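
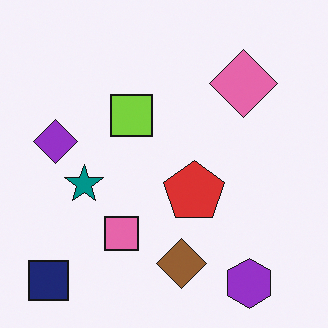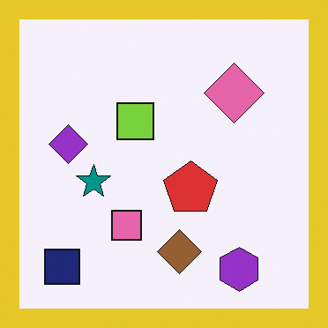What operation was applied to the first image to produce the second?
The second image is the first framed with a yellow border.

A solid yellow frame runs around the edge of the second image, with the content slightly shrunk inside it.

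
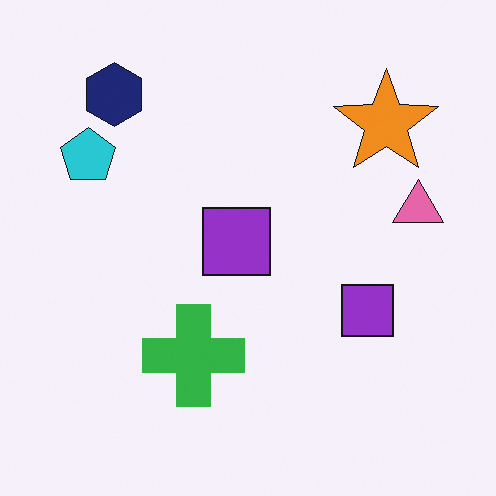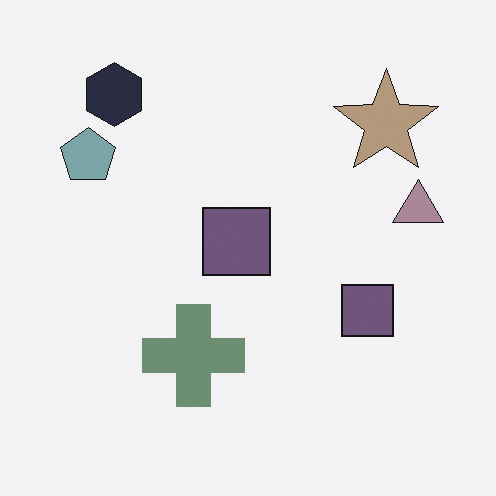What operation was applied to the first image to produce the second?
The second image is the first made much more muted (saturation change).

All colors are more muted and greyish — a global saturation change.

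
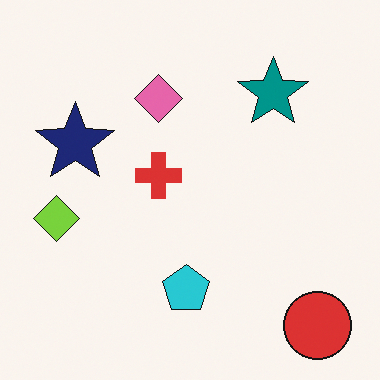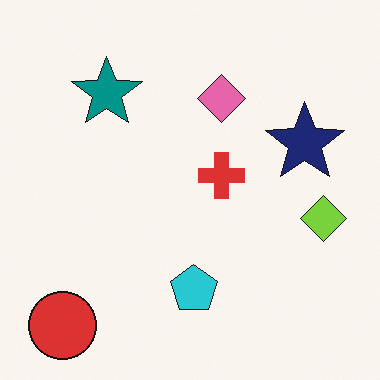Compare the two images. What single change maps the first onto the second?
The second image is the first flipped horizontally (left ↔ right).

The lime diamond is in the left of the first image and the right of the second — shapes on opposite sides of the vertical midline have swapped in a mirror flip.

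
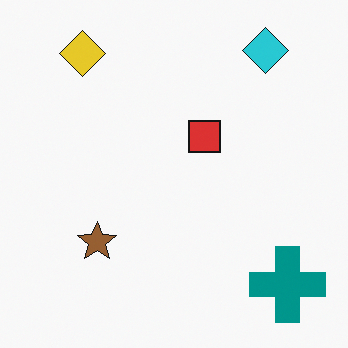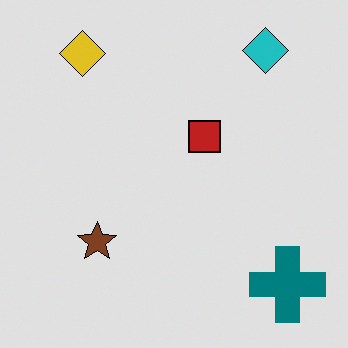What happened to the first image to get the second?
The second image is the first moderately posterized.

Each flat color has snapped to a coarser quantized level — most visibly, the near-white background has dropped to a flat grey.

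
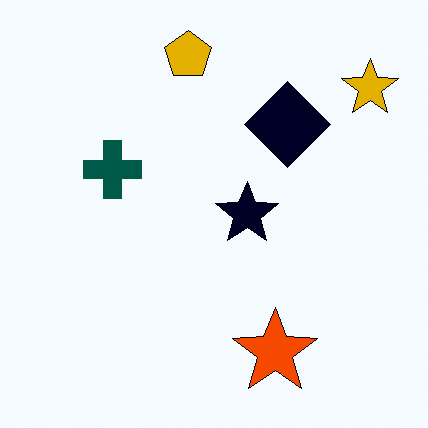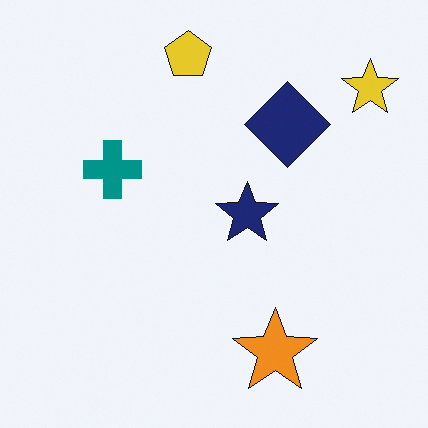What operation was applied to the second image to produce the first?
Given much higher contrast.

Tones are pushed away from mid-grey across the whole image — a global contrast change.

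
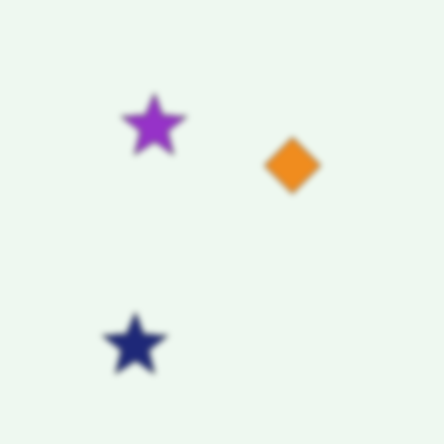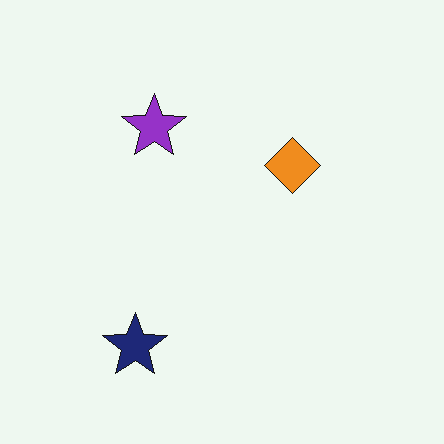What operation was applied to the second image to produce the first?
The transformation is: moderately blurred.

Shape edges and outlines are uniformly softened across the whole image.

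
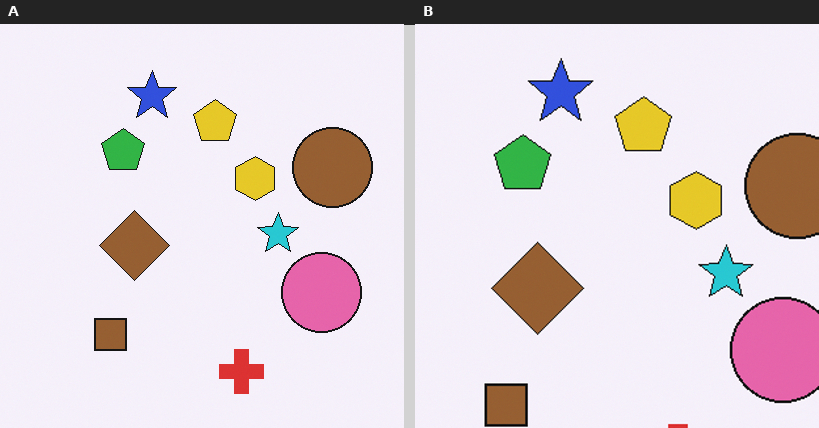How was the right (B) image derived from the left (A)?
The image was cropped slightly and scaled back up.

The visible shapes are larger and the field of view is narrower; shapes near the original edges may be partly or wholly outside the frame — a crop-and-rescale.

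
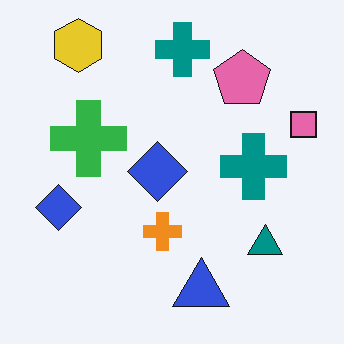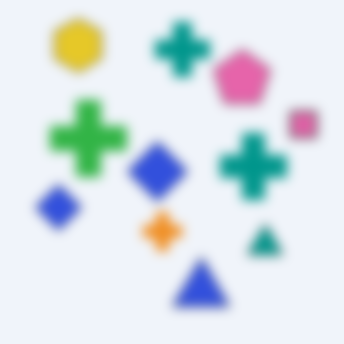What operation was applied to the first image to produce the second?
The transformation is: heavily blurred.

Shape edges and outlines are uniformly softened across the whole image.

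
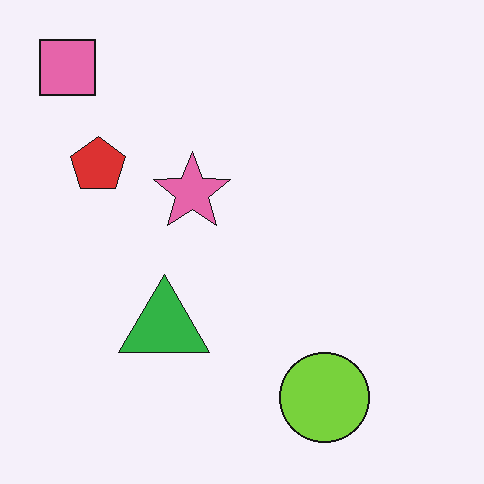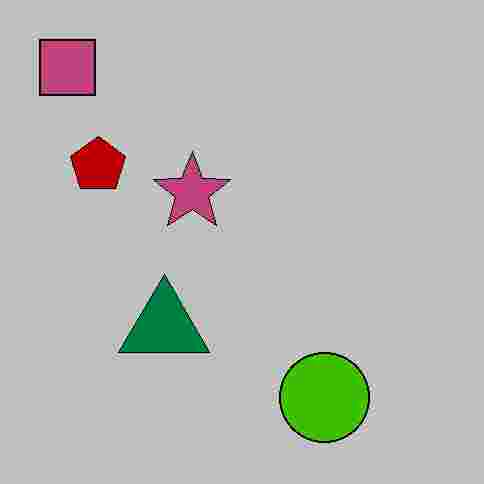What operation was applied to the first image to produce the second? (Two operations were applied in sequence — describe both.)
The second image is the first aggressively posterized, then heavily JPEG-compressed with obvious blocking artifacts.

Each flat color has snapped to a coarser quantized level — most visibly, the near-white background has dropped to a flat grey. Blocky 8×8 compression artifacts appear around shape edges and the flat background shows ringing — characteristic JPEG degradation.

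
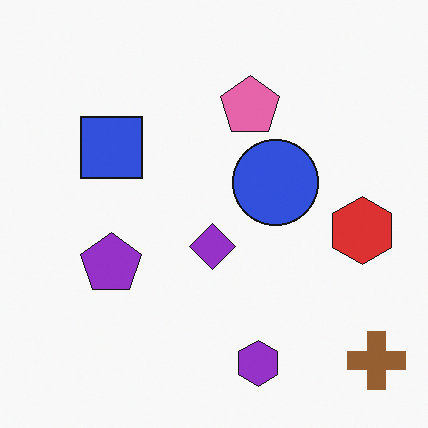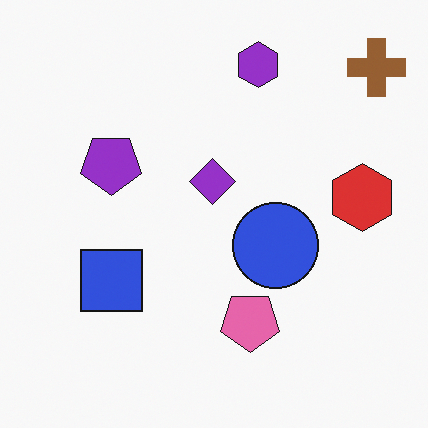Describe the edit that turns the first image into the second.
It was flipped vertically (top ↔ bottom).

The purple hexagon is in the bottom of the first image and the top of the second — shapes on opposite sides of the horizontal midline have swapped in a mirror flip.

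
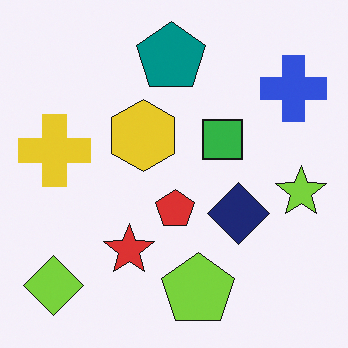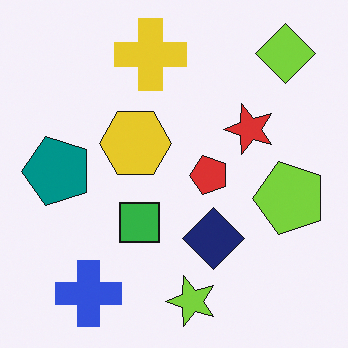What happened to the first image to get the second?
It was transposed (reflected across the top-left ↔ bottom-right diagonal).

Shapes have swapped their row and column positions — what was in the top-right is now in the bottom-left — a diagonal reflection.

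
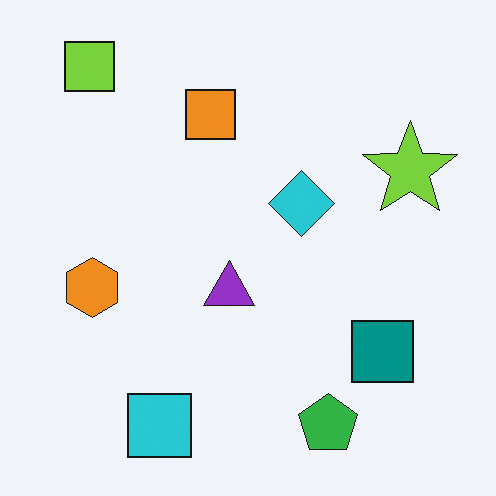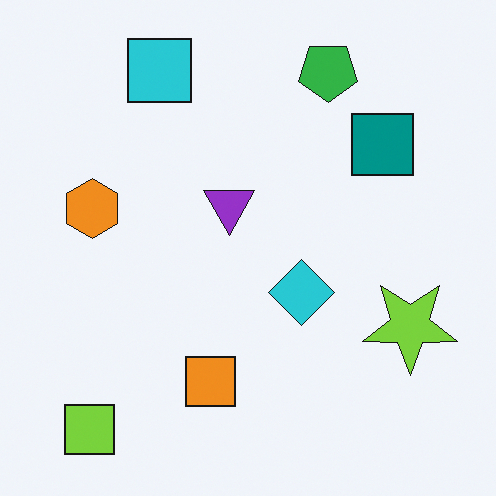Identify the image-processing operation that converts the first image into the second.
It was flipped vertically (top ↔ bottom).

The lime square is in the top-left of the first image and the bottom-left of the second — shapes on opposite sides of the horizontal midline have swapped in a mirror flip.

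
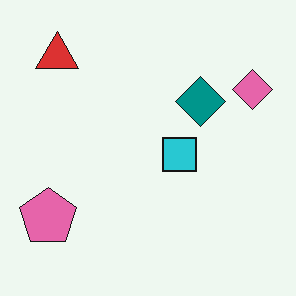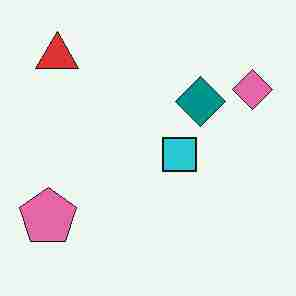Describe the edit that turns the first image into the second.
This is the original image degraded with heavy JPEG compression.

Blocky 8×8 compression artifacts appear around shape edges and the flat background shows ringing — characteristic JPEG degradation.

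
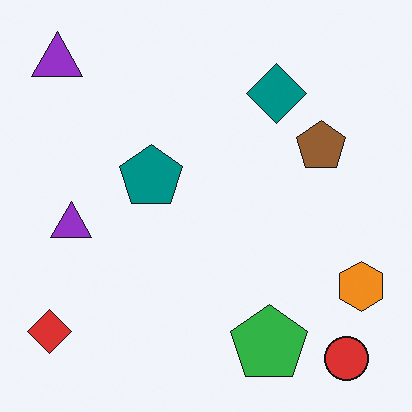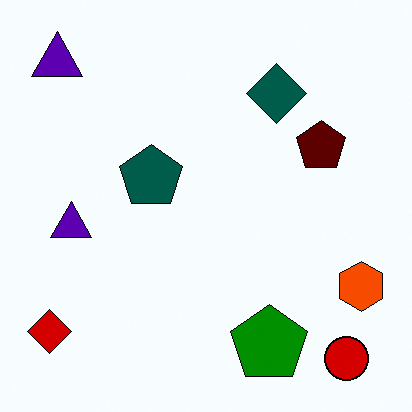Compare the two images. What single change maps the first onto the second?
The image was given much higher contrast.

Tones are pushed away from mid-grey across the whole image — a global contrast change.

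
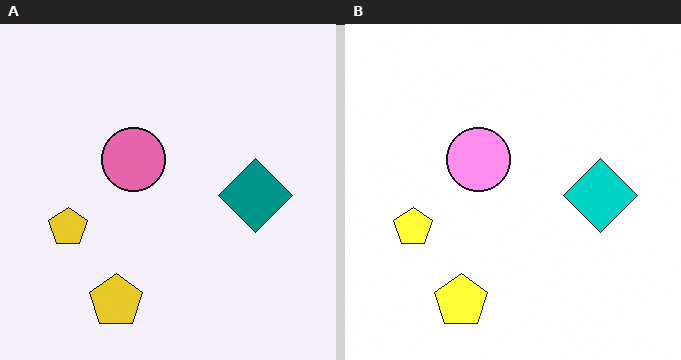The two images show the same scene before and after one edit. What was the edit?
It was brightened a lot.

Every pixel — background and shapes alike — is uniformly brightened.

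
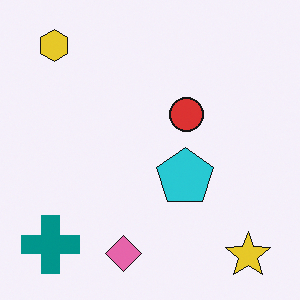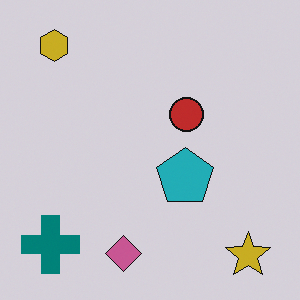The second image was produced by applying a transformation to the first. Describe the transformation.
This is the original image slightly darkened.

Every pixel — background and shapes alike — is uniformly darkened.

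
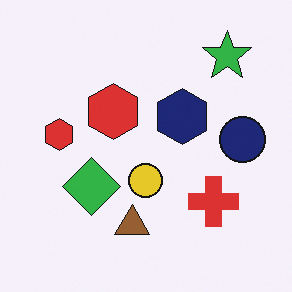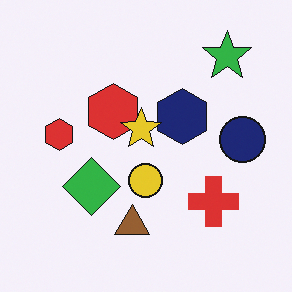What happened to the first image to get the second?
The second image is the first overlaid with an additional yellow star.

A yellow star appears in the second image that is absent from the first.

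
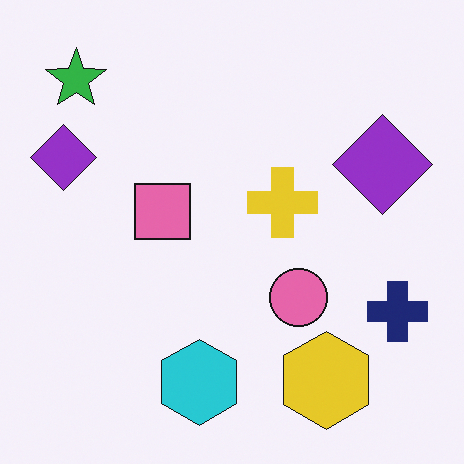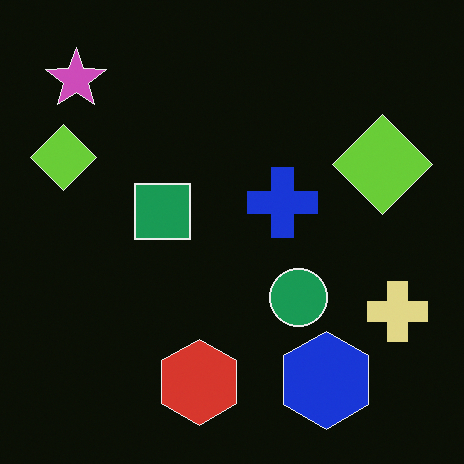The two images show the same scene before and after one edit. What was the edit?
The image was color-inverted (negative).

The light background has become dark and every shape's color is its complement — a photographic negative.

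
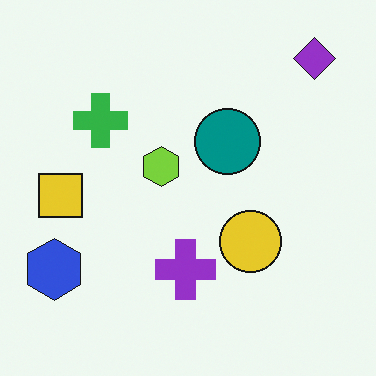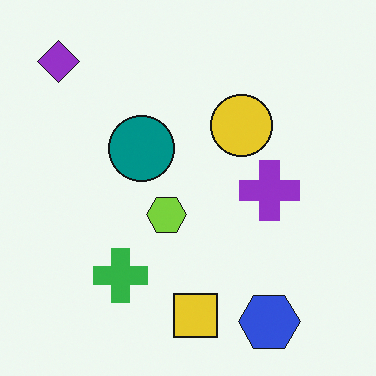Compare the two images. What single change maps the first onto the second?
The transformation is: rotated 90° counter-clockwise.

The purple diamond sits in the top-right of the first image and the top-left of the second — consistent with a whole-image 90° counter-clockwise rotation.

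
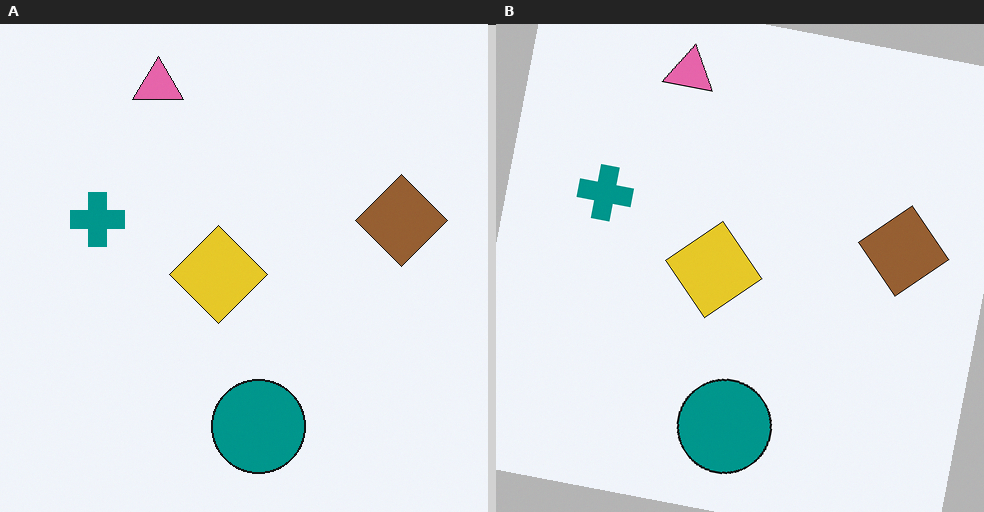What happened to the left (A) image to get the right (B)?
The image was rotated clockwise by a slight angle.

Every shape is tilted by the same angle and the image corners show triangular fill wedges — a whole-image rotation by a non-right angle.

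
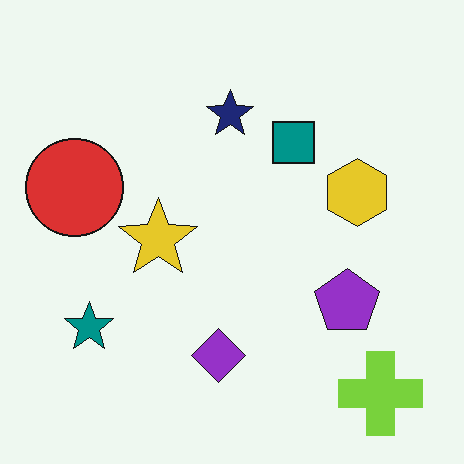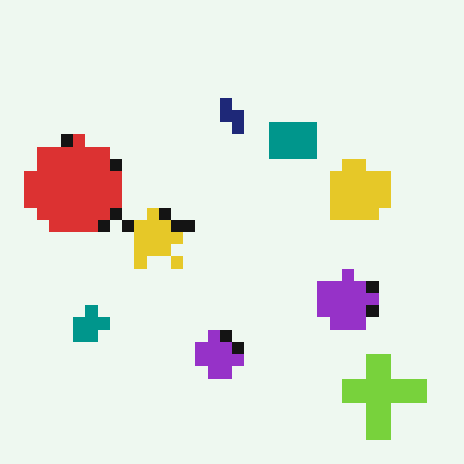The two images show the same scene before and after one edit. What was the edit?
Heavily pixelated into large blocks.

Shapes are reduced to large square blocks; fine edges and outlines are lost — a downscale-then-upscale (mosaic) effect.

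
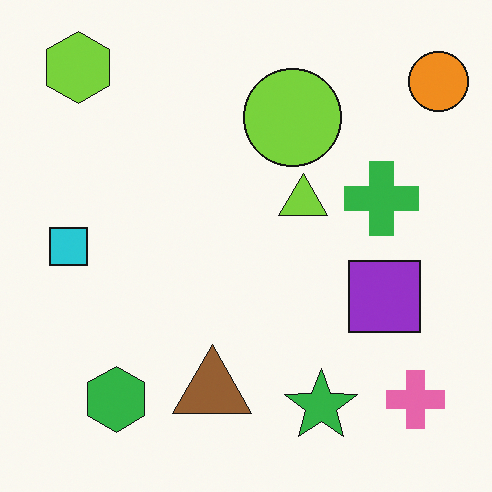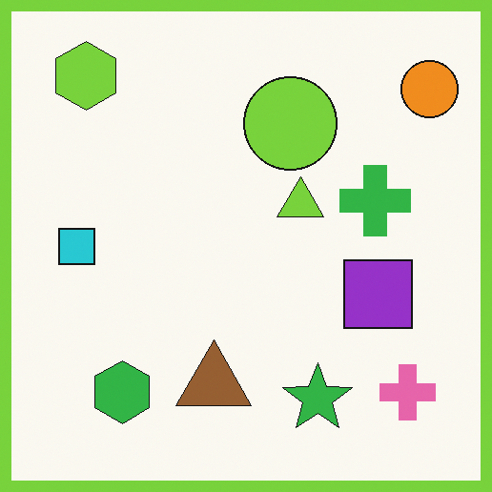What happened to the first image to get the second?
It was framed with a lime border.

A solid lime frame runs around the edge of the second image, with the content slightly shrunk inside it.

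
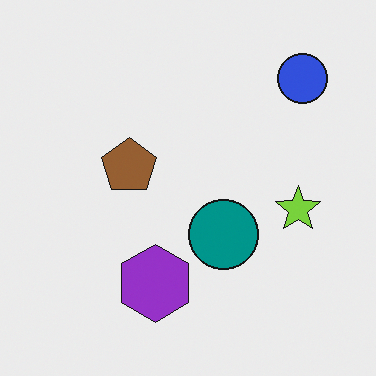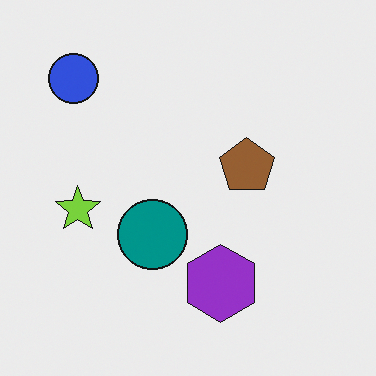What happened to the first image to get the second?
It was flipped horizontally (left ↔ right).

The blue circle is in the top-right of the first image and the top-left of the second — shapes on opposite sides of the vertical midline have swapped in a mirror flip.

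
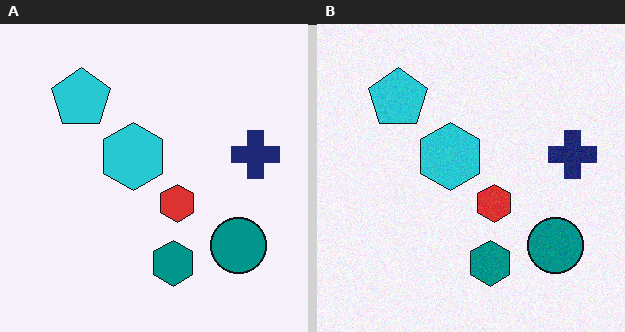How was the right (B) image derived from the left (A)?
Degraded with light additive noise.

Random speckle covers the whole image, including the flat background.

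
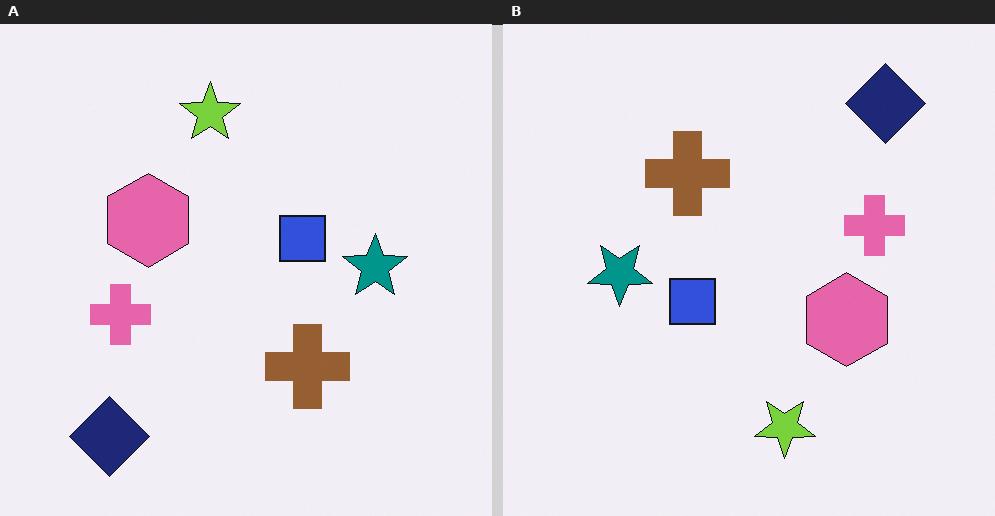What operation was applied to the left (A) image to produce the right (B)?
It was rotated 180°.

The navy diamond sits in the bottom-left of the left (A) image and the top-right of the right (B) — consistent with a whole-image 180° rotation.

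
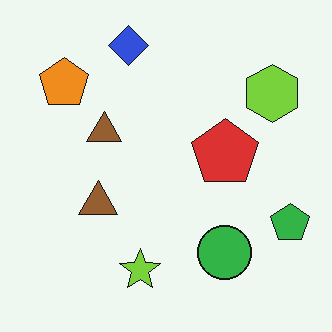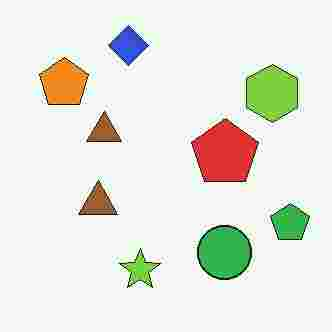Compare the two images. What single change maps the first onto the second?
The second image is the first heavily JPEG-compressed with obvious blocking artifacts.

Blocky 8×8 compression artifacts appear around shape edges and the flat background shows ringing — characteristic JPEG degradation.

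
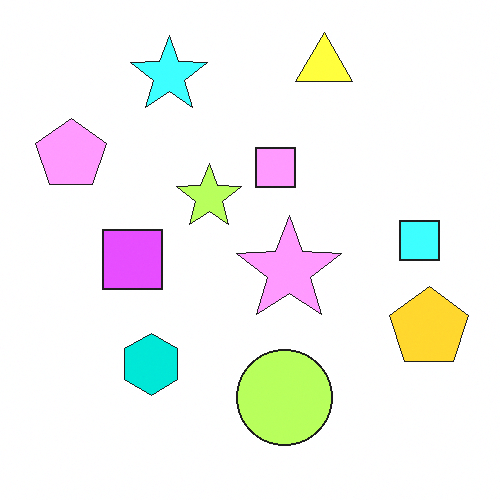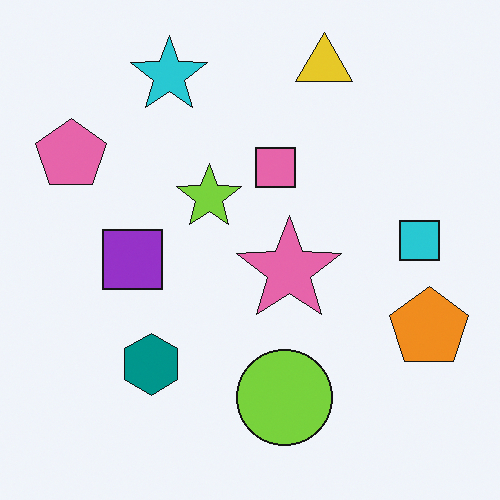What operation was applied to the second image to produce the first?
The transformation is: substantially brightened.

Every pixel — background and shapes alike — is uniformly brightened.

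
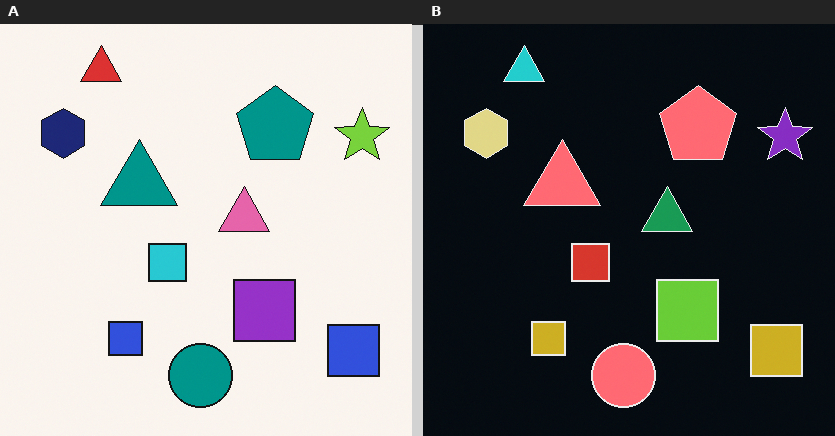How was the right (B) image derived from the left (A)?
This is the original image color-inverted (negative).

The light background has become dark and every shape's color is its complement — a photographic negative.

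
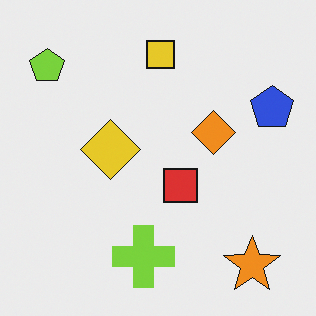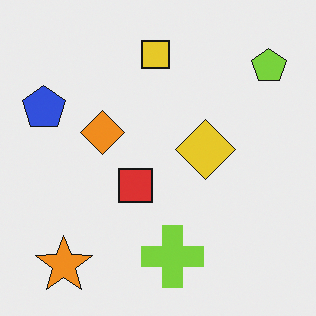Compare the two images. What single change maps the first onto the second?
The image was flipped horizontally (left ↔ right).

The blue pentagon is in the right of the first image and the left of the second — shapes on opposite sides of the vertical midline have swapped in a mirror flip.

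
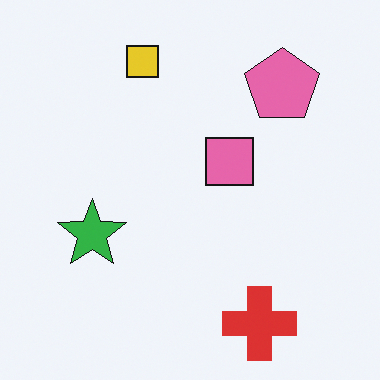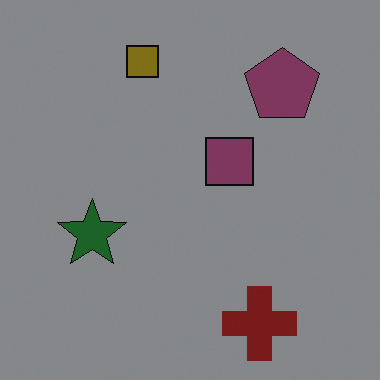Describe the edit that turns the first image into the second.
The second image is the first noticeably darkened.

Every pixel — background and shapes alike — is uniformly darkened.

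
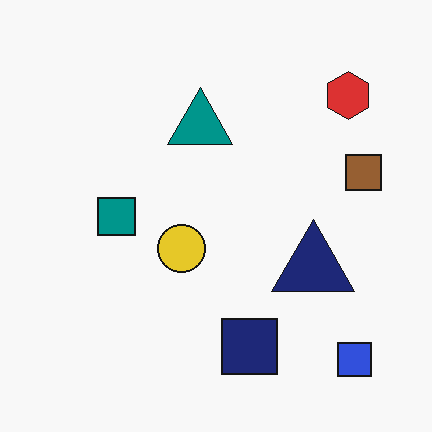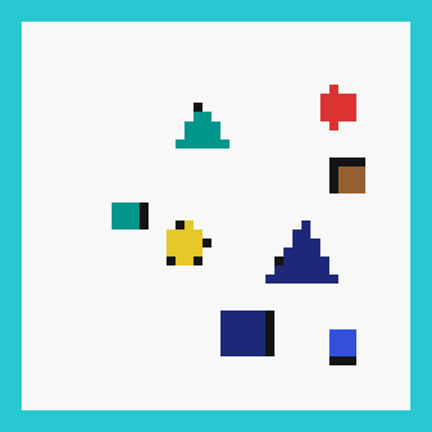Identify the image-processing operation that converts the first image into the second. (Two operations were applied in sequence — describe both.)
This is the original image coarsely pixelated, then framed with a cyan border.

Shapes are reduced to large square blocks; fine edges and outlines are lost — a downscale-then-upscale (mosaic) effect. A solid cyan frame runs around the edge of the second image, with the content slightly shrunk inside it.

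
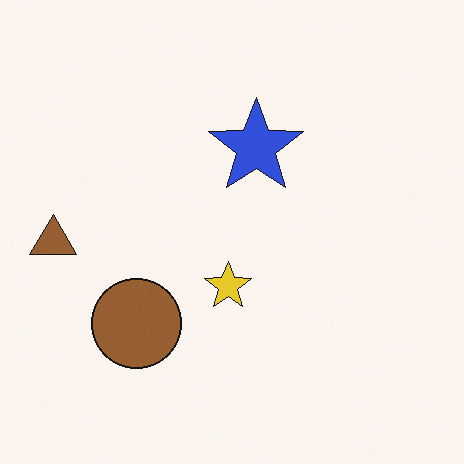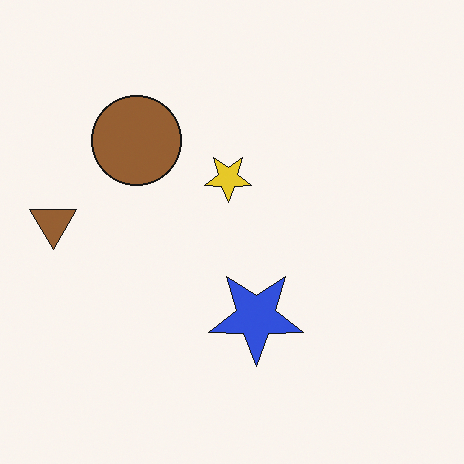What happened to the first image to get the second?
It was flipped vertically (top ↔ bottom).

The brown circle is in the bottom-left of the first image and the top-left of the second — shapes on opposite sides of the horizontal midline have swapped in a mirror flip.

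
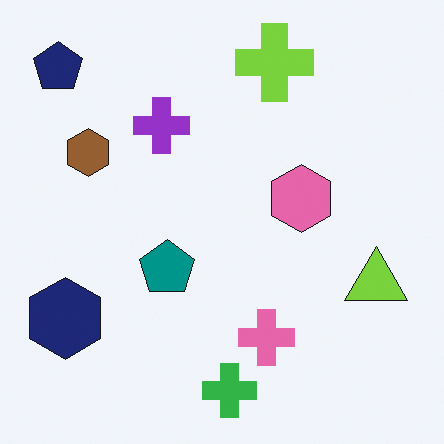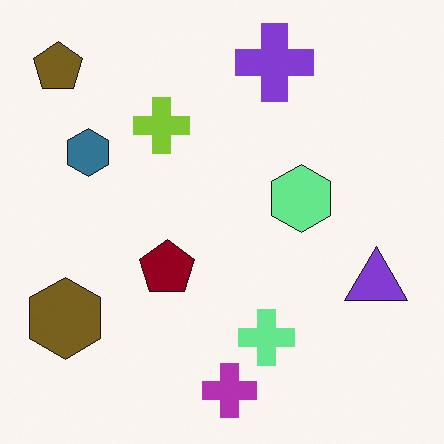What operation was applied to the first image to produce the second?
The image was hue-shifted through roughly half the color wheel.

Every shape's color has rotated by the same amount around the hue wheel — a uniform hue shift.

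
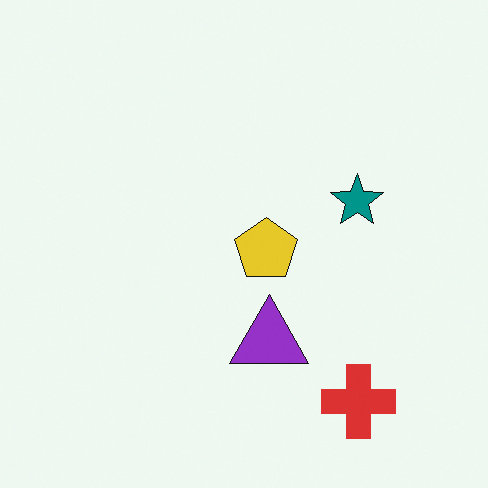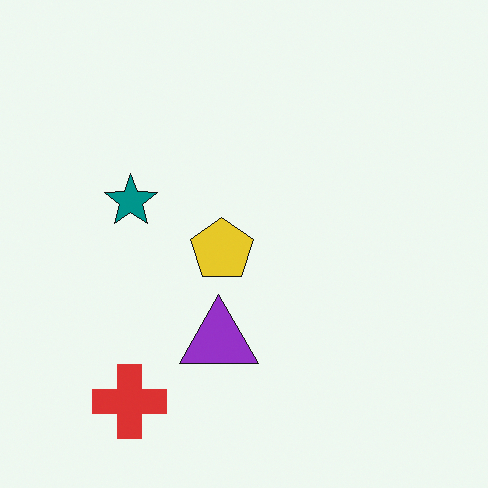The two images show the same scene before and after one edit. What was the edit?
The image was flipped horizontally (left ↔ right).

The red cross is in the bottom-right of the first image and the bottom-left of the second — shapes on opposite sides of the vertical midline have swapped in a mirror flip.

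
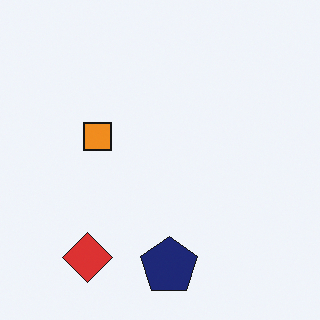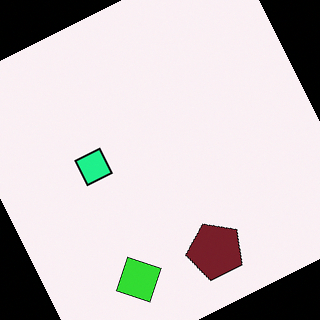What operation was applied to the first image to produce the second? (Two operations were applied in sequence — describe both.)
Hue-shifted noticeably, then rotated counter-clockwise by a clearly visible amount.

Every shape's color has rotated by the same amount around the hue wheel — a uniform hue shift. Every shape is tilted by the same angle and the image corners show triangular fill wedges — a whole-image rotation by a non-right angle.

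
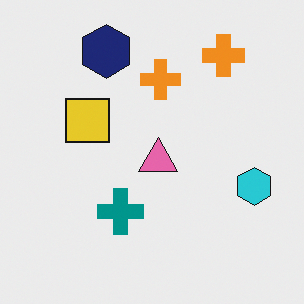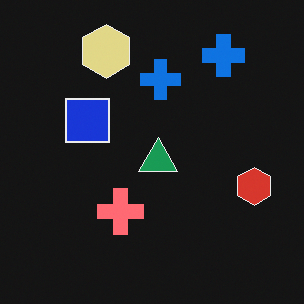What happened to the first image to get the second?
The image was color-inverted (negative).

The light background has become dark and every shape's color is its complement — a photographic negative.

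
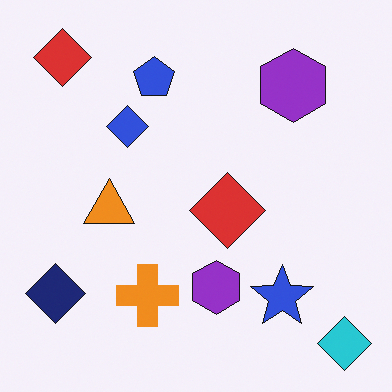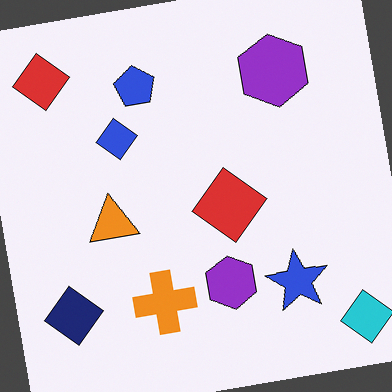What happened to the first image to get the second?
The second image is the first rotated counter-clockwise by a few degrees.

Every shape is tilted by the same angle and the image corners show triangular fill wedges — a whole-image rotation by a non-right angle.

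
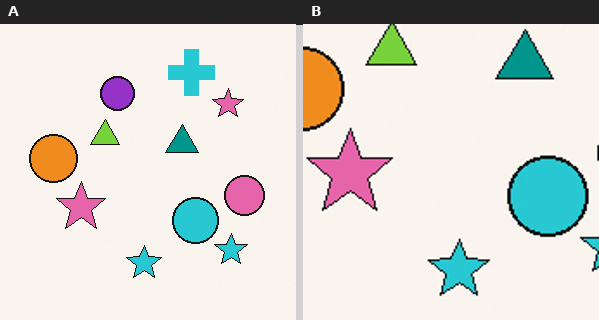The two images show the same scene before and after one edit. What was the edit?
This is the original image cropped to a noticeably smaller region and rescaled.

The visible shapes are larger and the field of view is narrower; shapes near the original edges may be partly or wholly outside the frame — a crop-and-rescale.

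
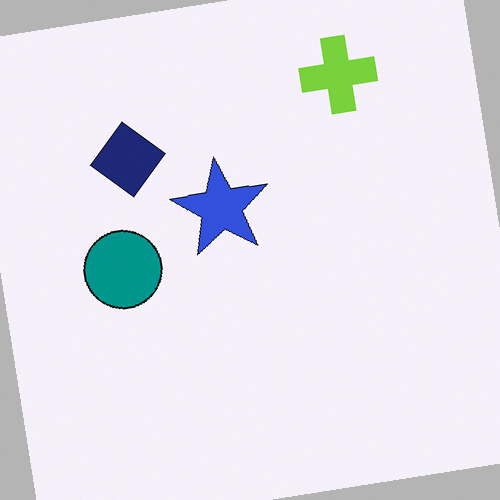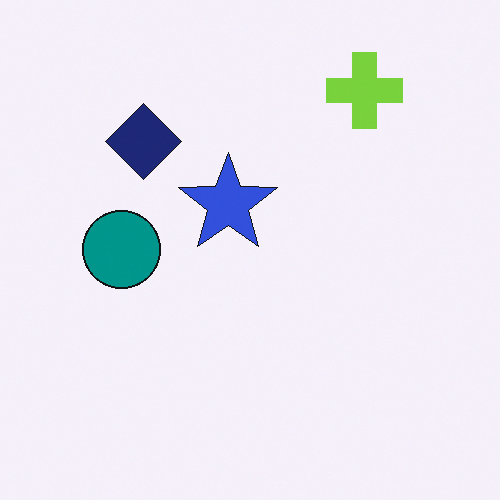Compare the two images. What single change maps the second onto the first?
The transformation is: rotated counter-clockwise by a slight angle.

Every shape is tilted by the same angle and the image corners show triangular fill wedges — a whole-image rotation by a non-right angle.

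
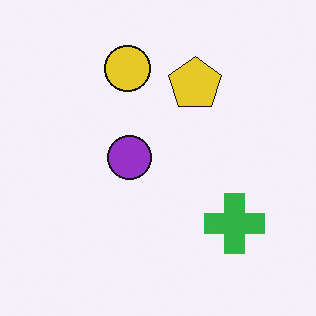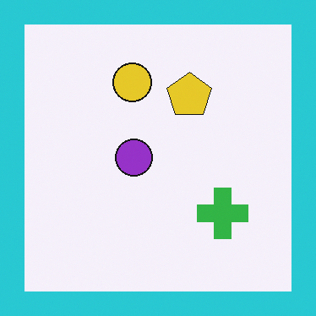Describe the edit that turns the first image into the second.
This is the original image framed with a cyan border.

A solid cyan frame runs around the edge of the second image, with the content slightly shrunk inside it.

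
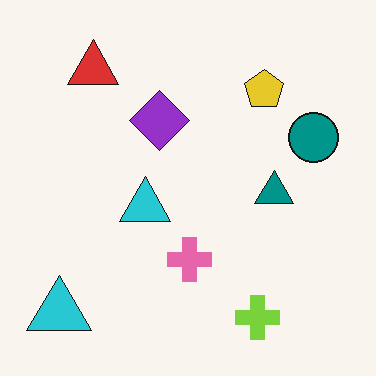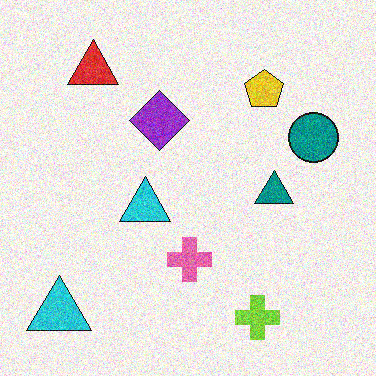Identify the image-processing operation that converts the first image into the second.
The transformation is: degraded with visible gaussian noise.

Random speckle covers the whole image, including the flat background.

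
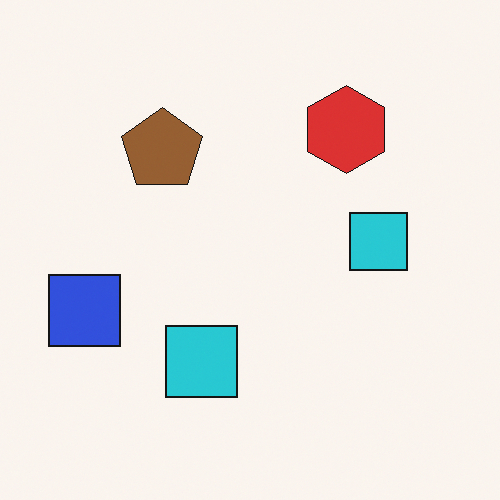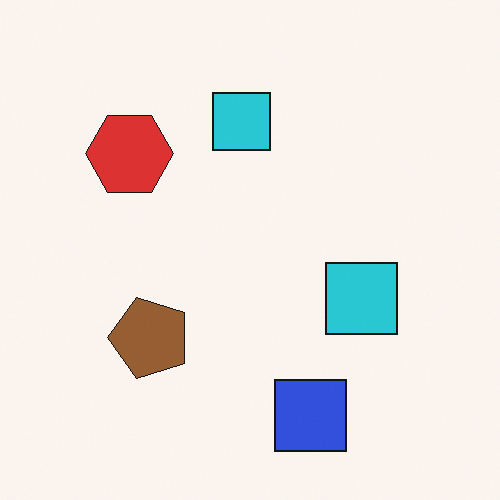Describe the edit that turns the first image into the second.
The second image is the first rotated 90° counter-clockwise.

The blue square sits in the left of the first image and the bottom of the second — consistent with a whole-image 90° counter-clockwise rotation.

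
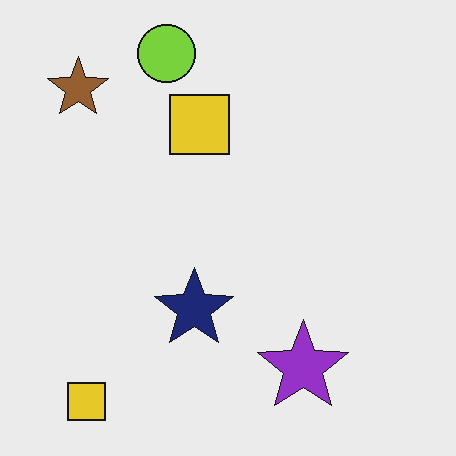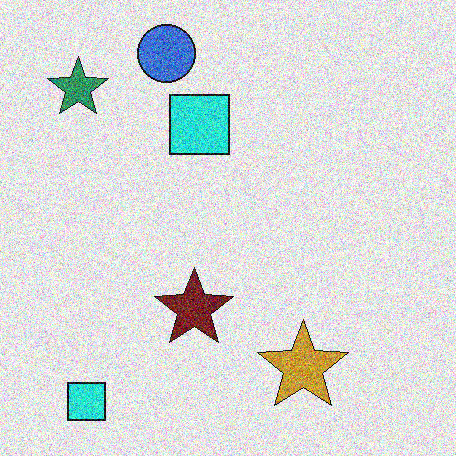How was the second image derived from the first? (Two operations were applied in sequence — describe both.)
The second image is the first degraded with strong gaussian noise, then hue-shifted by a moderate amount.

Random speckle covers the whole image, including the flat background. Every shape's color has rotated by the same amount around the hue wheel — a uniform hue shift.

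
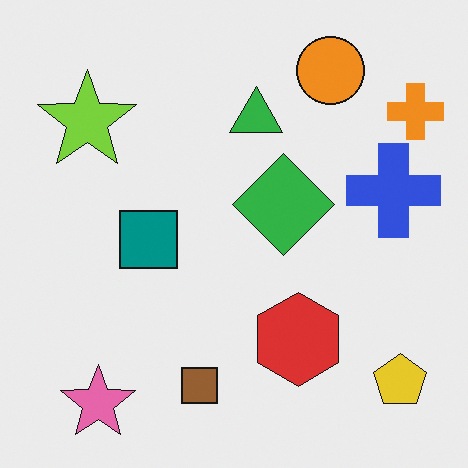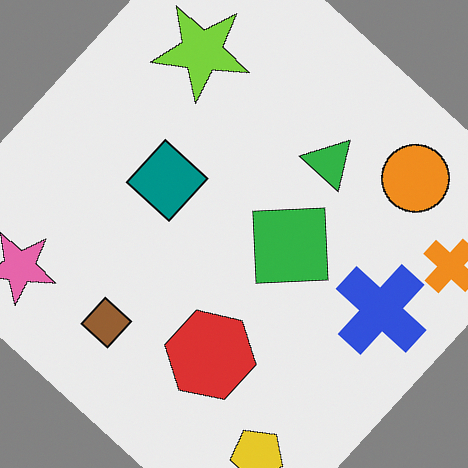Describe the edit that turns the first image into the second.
It was rotated clockwise by a large amount — several tens of degrees.

Every shape is tilted by the same angle and the image corners show triangular fill wedges — a whole-image rotation by a non-right angle.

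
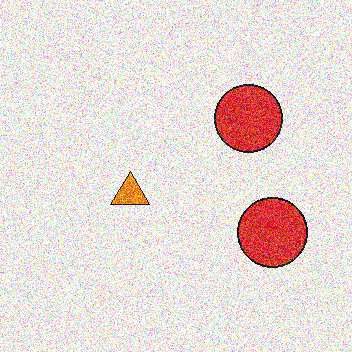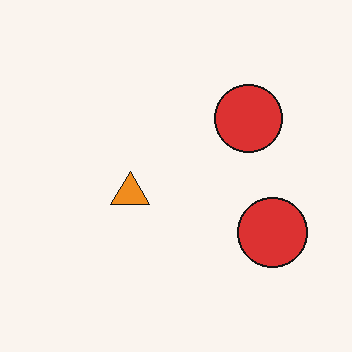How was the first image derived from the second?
The transformation is: degraded with heavy additive noise.

Random speckle covers the whole image, including the flat background.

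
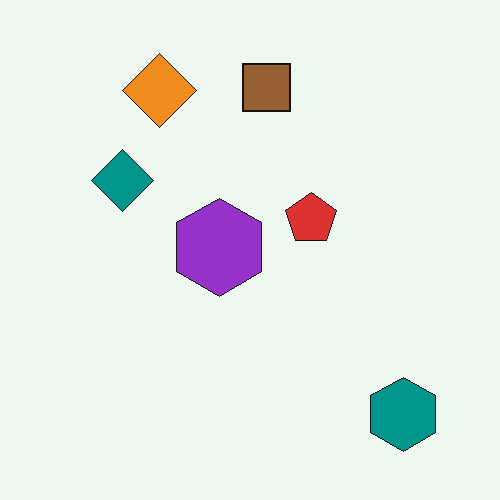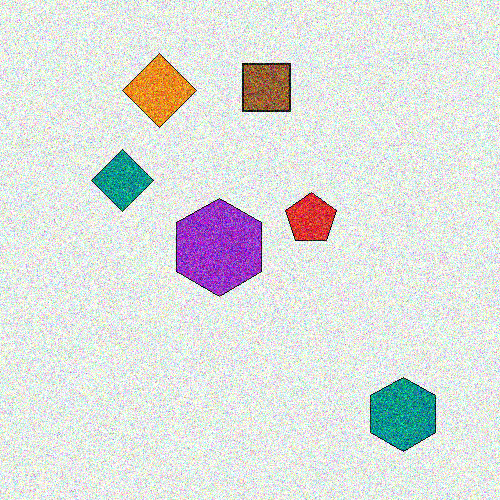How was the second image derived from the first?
Degraded with heavy additive noise.

Random speckle covers the whole image, including the flat background.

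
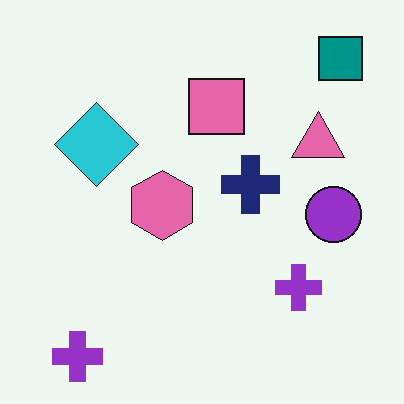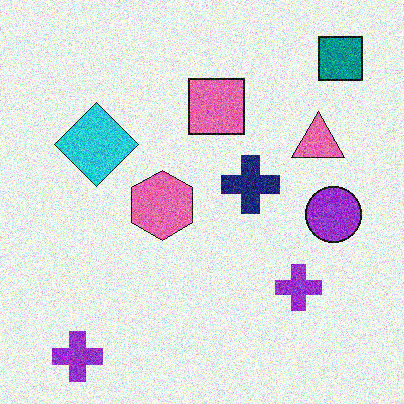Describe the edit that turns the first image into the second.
Degraded with heavy additive noise.

Random speckle covers the whole image, including the flat background.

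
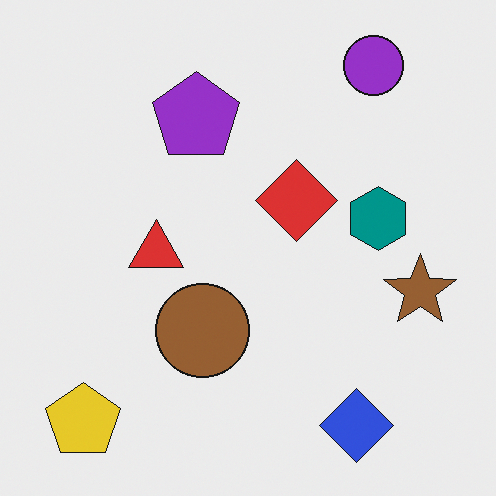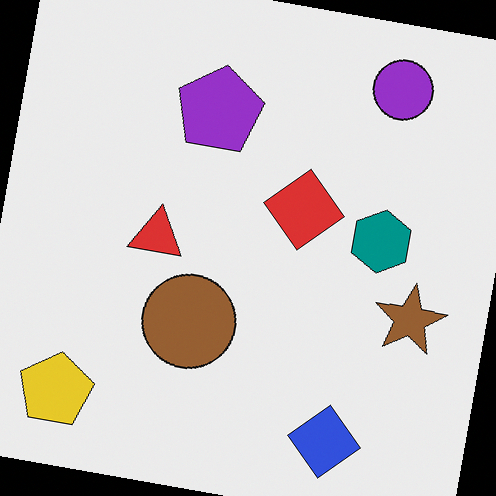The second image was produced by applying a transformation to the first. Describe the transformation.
The image was rotated clockwise by a few degrees.

Every shape is tilted by the same angle and the image corners show triangular fill wedges — a whole-image rotation by a non-right angle.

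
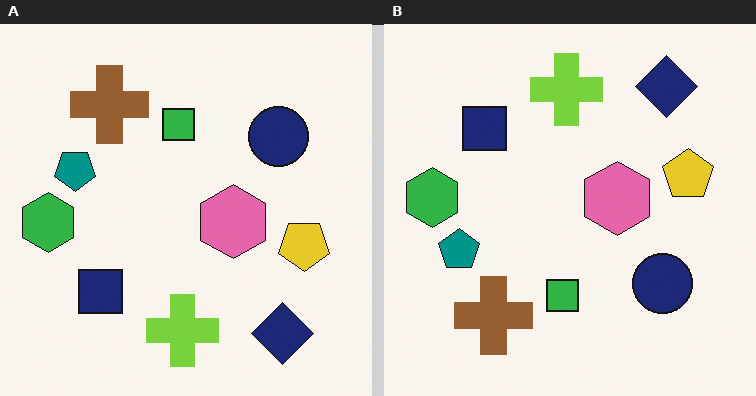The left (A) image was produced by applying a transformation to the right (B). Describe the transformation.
The left (A) image is the right (B) flipped vertically (top ↔ bottom).

The navy diamond is in the top-right of the right (B) image and the bottom-right of the left (A) — shapes on opposite sides of the horizontal midline have swapped in a mirror flip.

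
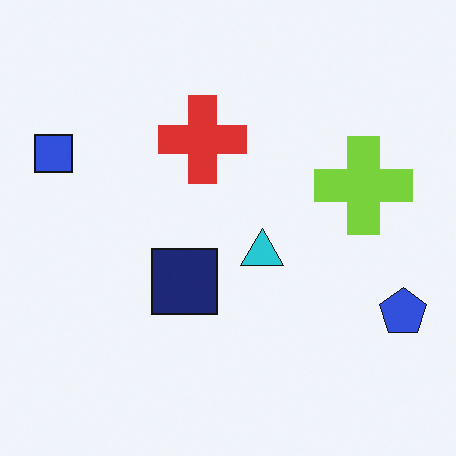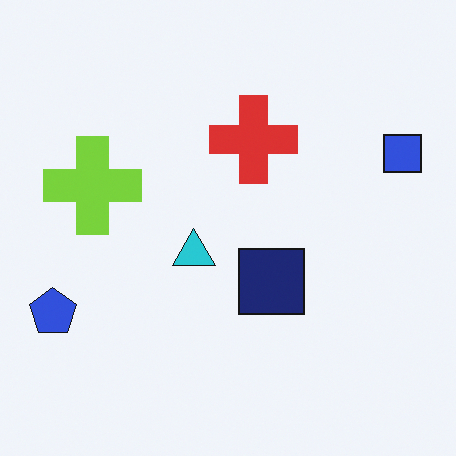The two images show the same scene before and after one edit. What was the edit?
This is the original image flipped horizontally (left ↔ right).

The blue square is in the left of the first image and the right of the second — shapes on opposite sides of the vertical midline have swapped in a mirror flip.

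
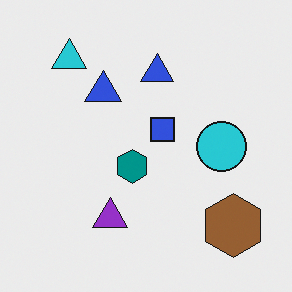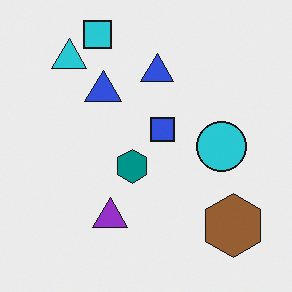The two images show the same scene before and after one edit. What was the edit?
It was overlaid with an additional cyan square.

A cyan square appears in the second image that is absent from the first.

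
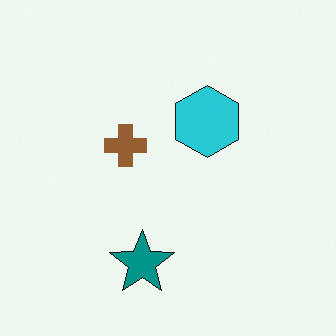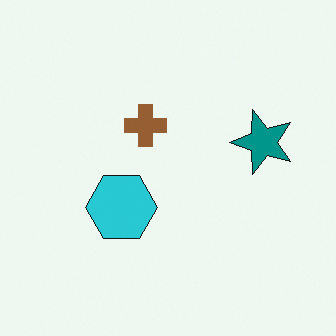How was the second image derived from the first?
The image was transposed (reflected across the top-left ↔ bottom-right diagonal).

Shapes have swapped their row and column positions — what was in the top-right is now in the bottom-left — a diagonal reflection.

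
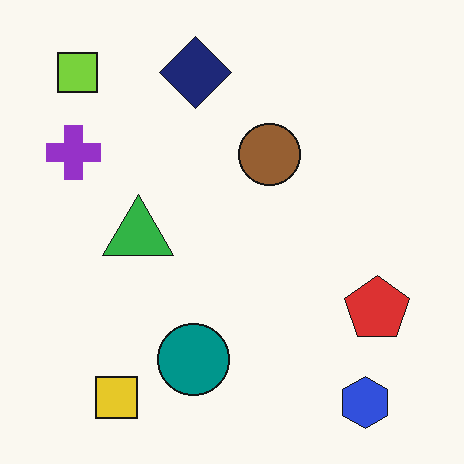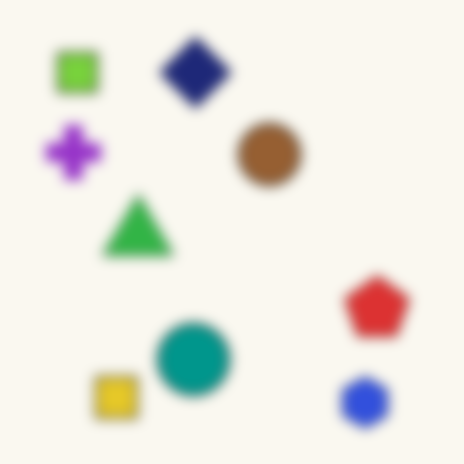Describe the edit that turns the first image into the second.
This is the original image strongly gaussian-blurred.

Shape edges and outlines are uniformly softened across the whole image.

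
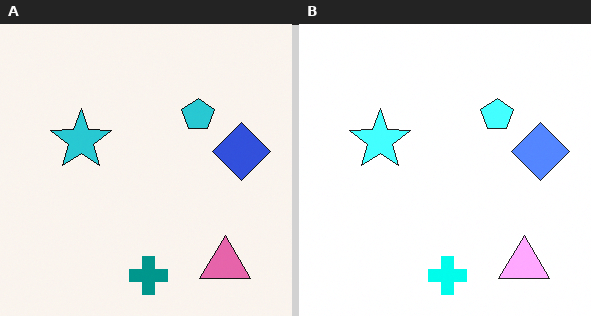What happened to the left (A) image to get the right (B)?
The image was substantially brightened.

Every pixel — background and shapes alike — is uniformly brightened.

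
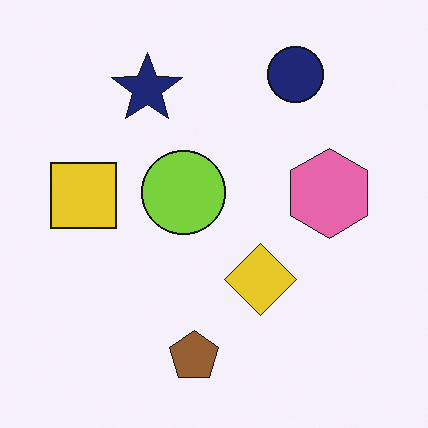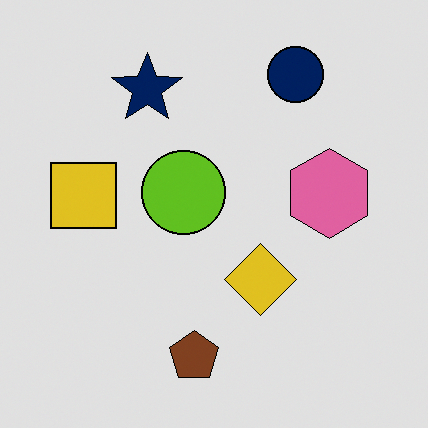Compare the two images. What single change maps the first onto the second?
The transformation is: posterized to a reduced palette.

Each flat color has snapped to a coarser quantized level — most visibly, the near-white background has dropped to a flat grey.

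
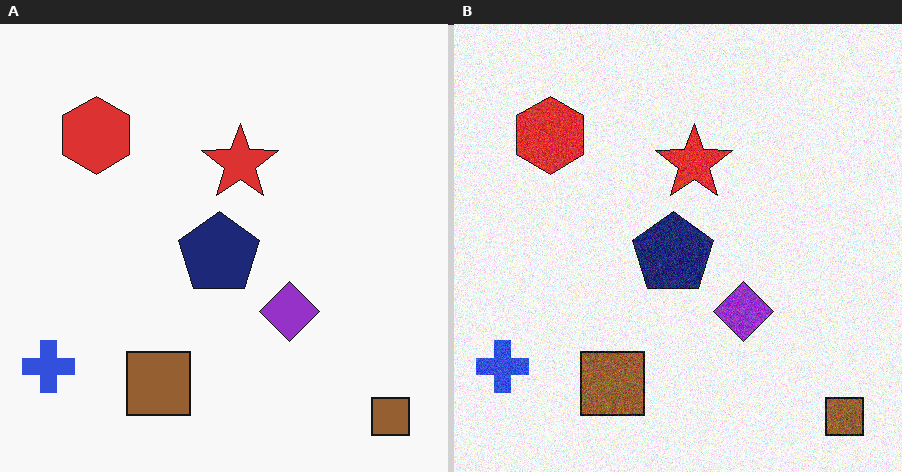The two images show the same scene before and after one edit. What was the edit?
The image was degraded with visible gaussian noise.

Random speckle covers the whole image, including the flat background.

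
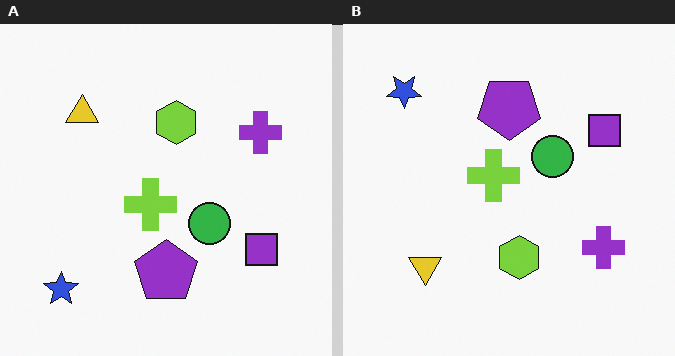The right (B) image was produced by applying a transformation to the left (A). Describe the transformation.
The right (B) image is the left (A) flipped vertically (top ↔ bottom).

The blue star is in the bottom-left of the left (A) image and the top-left of the right (B) — shapes on opposite sides of the horizontal midline have swapped in a mirror flip.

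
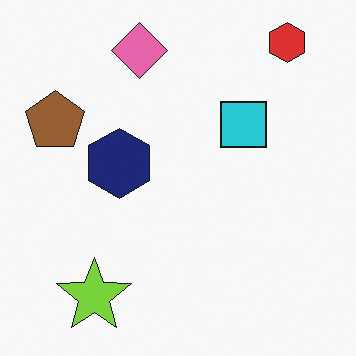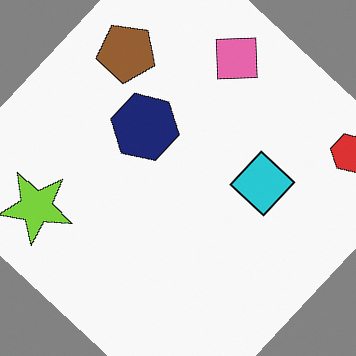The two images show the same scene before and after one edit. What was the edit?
Rotated clockwise by a large amount — several tens of degrees.

Every shape is tilted by the same angle and the image corners show triangular fill wedges — a whole-image rotation by a non-right angle.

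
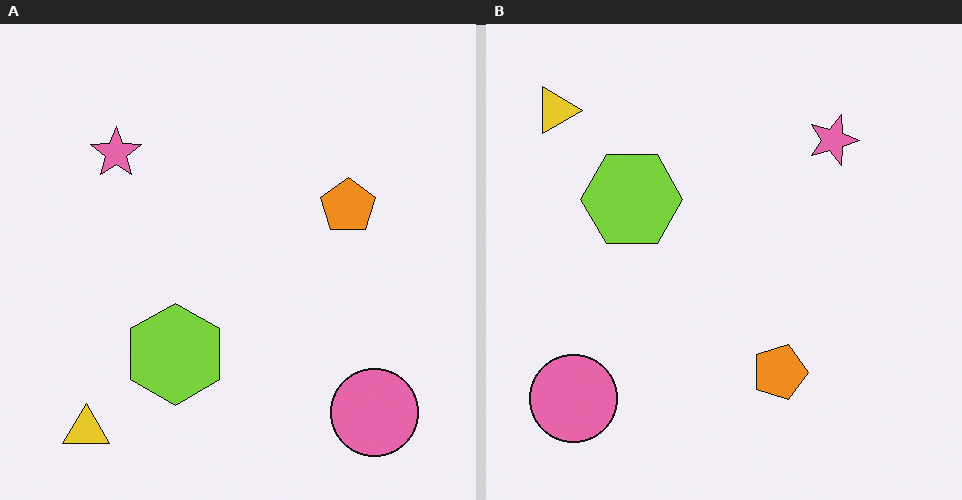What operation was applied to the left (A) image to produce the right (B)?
Rotated 90° clockwise.

The yellow triangle sits in the bottom-left of the left (A) image and the top-left of the right (B) — consistent with a whole-image 90° clockwise rotation.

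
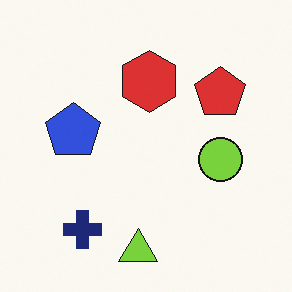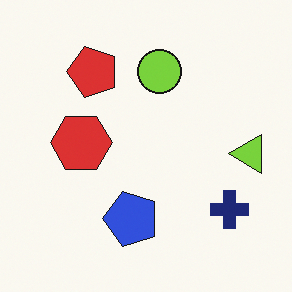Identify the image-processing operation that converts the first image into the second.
The second image is the first rotated 90° counter-clockwise.

The navy cross sits in the bottom-left of the first image and the bottom-right of the second — consistent with a whole-image 90° counter-clockwise rotation.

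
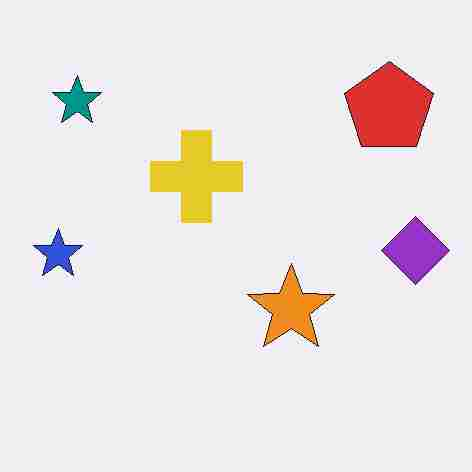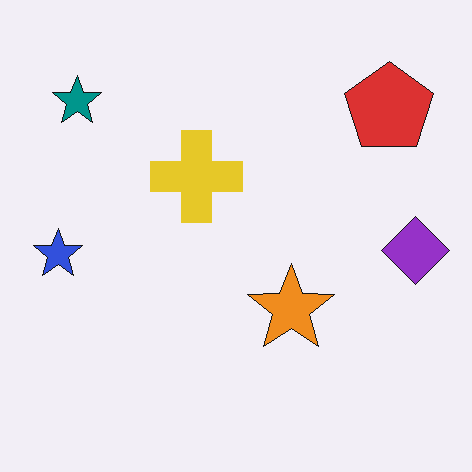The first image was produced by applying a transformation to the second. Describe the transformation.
The transformation is: heavily JPEG-compressed with obvious blocking artifacts.

Blocky 8×8 compression artifacts appear around shape edges and the flat background shows ringing — characteristic JPEG degradation.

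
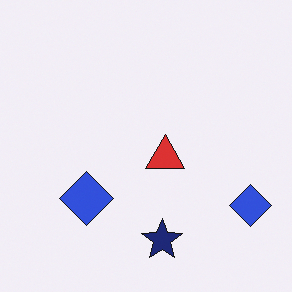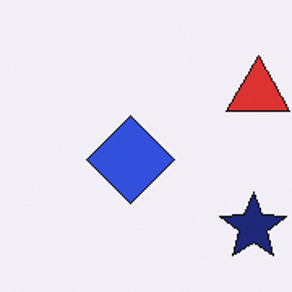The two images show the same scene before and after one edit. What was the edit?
The image was cropped tightly and scaled back up.

The visible shapes are larger and the field of view is narrower; shapes near the original edges may be partly or wholly outside the frame — a crop-and-rescale.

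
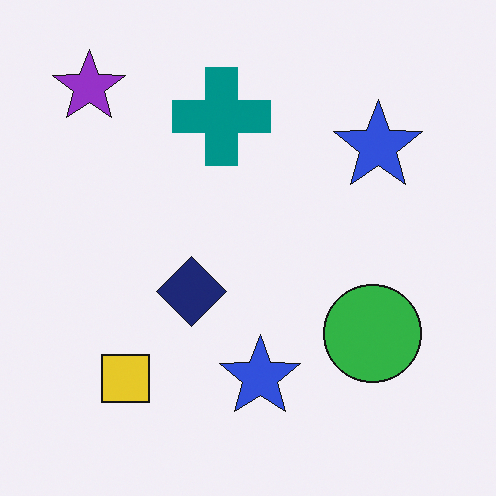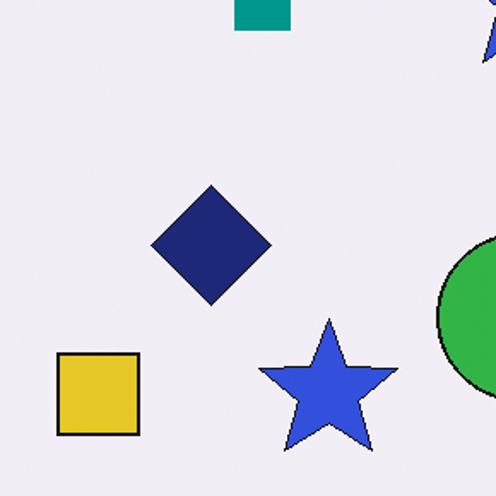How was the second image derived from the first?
The transformation is: cropped to a noticeably smaller region and rescaled.

The visible shapes are larger and the field of view is narrower; shapes near the original edges may be partly or wholly outside the frame — a crop-and-rescale.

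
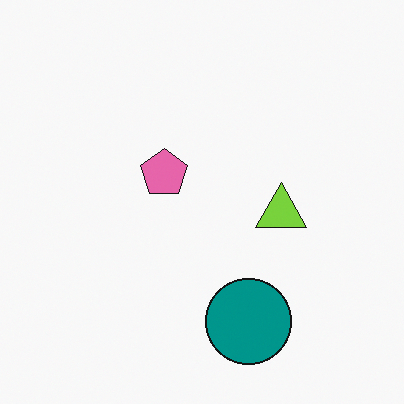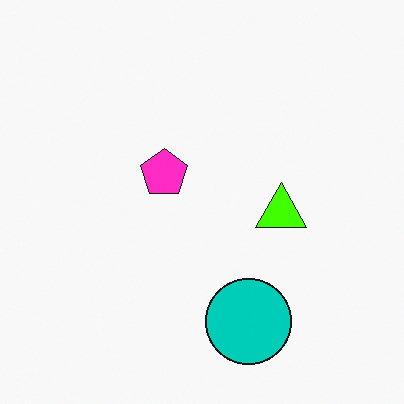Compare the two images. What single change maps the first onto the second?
The second image is the first heavily oversaturated.

All colors are more vivid — a global saturation change.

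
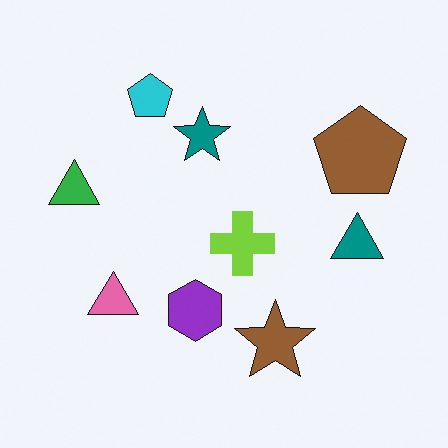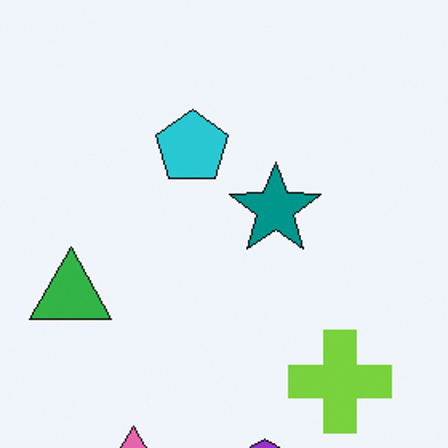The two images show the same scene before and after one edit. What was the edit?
The transformation is: cropped slightly and scaled back up.

The visible shapes are larger and the field of view is narrower; shapes near the original edges may be partly or wholly outside the frame — a crop-and-rescale.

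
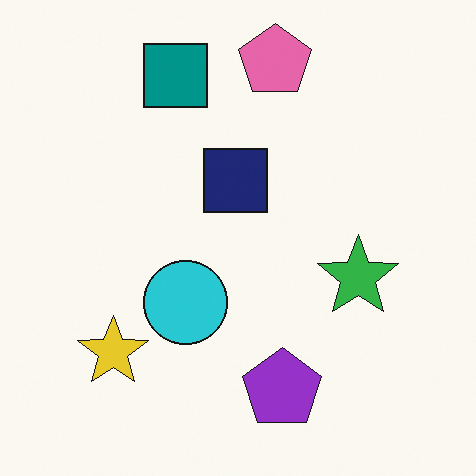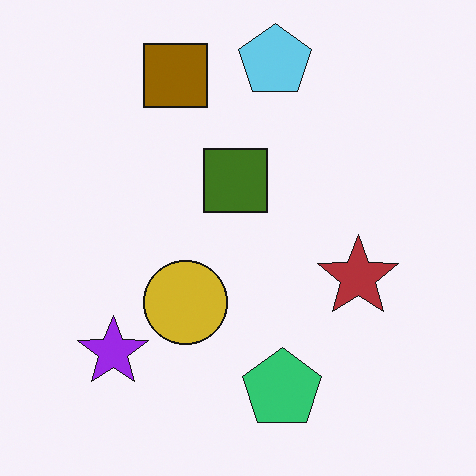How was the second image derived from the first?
The image was hue-shifted through roughly half the color wheel.

Every shape's color has rotated by the same amount around the hue wheel — a uniform hue shift.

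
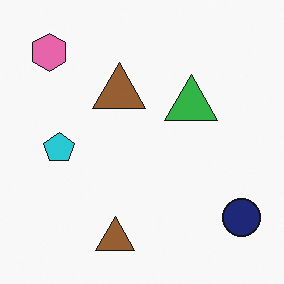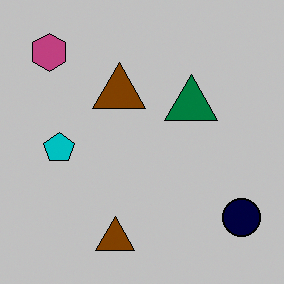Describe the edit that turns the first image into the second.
It was aggressively posterized.

Each flat color has snapped to a coarser quantized level — most visibly, the near-white background has dropped to a flat grey.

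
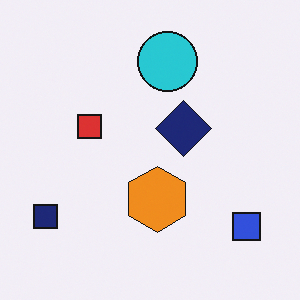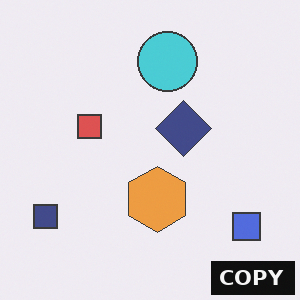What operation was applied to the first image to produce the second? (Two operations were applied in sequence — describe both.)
This is the original image given slightly reduced contrast, then watermarked with the text "COPY" in the lower-right corner.

Tones are pushed toward mid-grey across the whole image — a global contrast change. A dark label reading "COPY" appears in the lower-right corner.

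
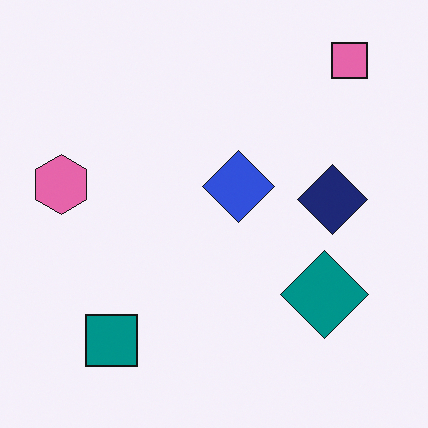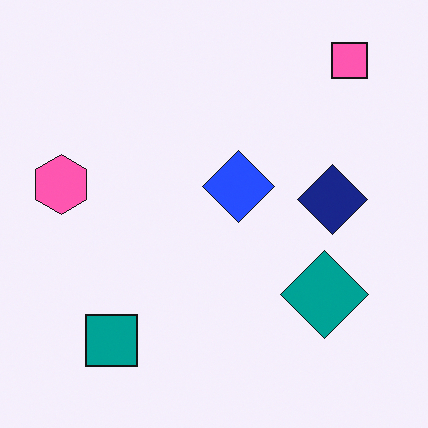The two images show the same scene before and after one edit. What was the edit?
The second image is the first slightly oversaturated.

All colors are more vivid — a global saturation change.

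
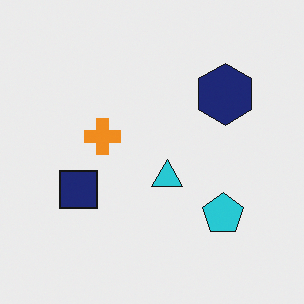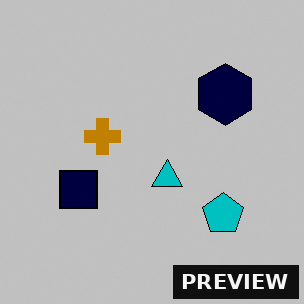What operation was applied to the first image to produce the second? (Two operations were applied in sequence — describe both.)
Heavily posterized to just a handful of flat colors, then watermarked with the text "PREVIEW" in the lower-right corner.

Each flat color has snapped to a coarser quantized level — most visibly, the near-white background has dropped to a flat grey. A dark label reading "PREVIEW" appears in the lower-right corner.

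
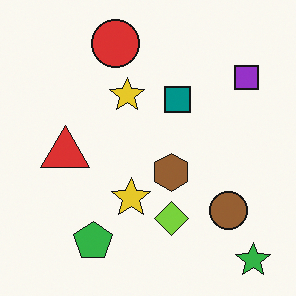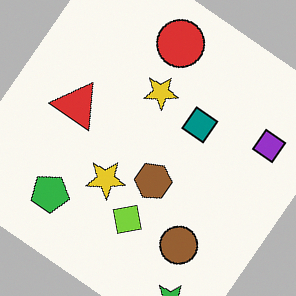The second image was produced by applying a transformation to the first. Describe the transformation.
The second image is the first rotated clockwise by a large amount — several tens of degrees.

Every shape is tilted by the same angle and the image corners show triangular fill wedges — a whole-image rotation by a non-right angle.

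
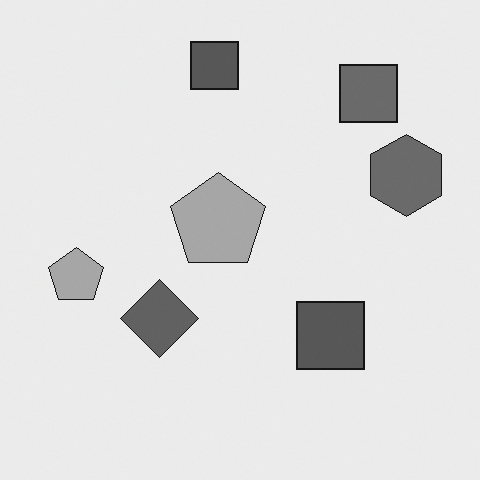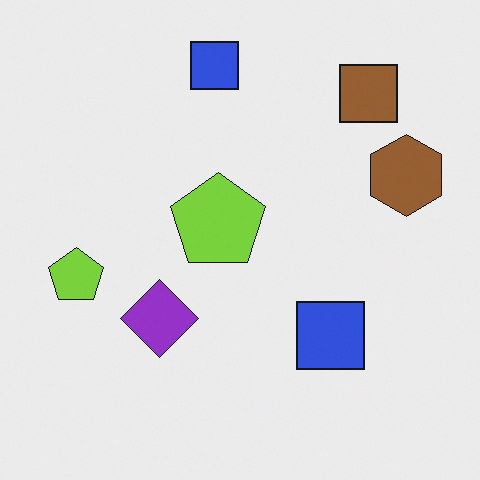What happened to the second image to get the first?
This is the original image converted to grayscale.

All color is removed — every shape is now a shade of grey.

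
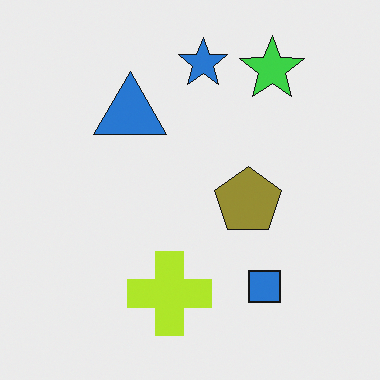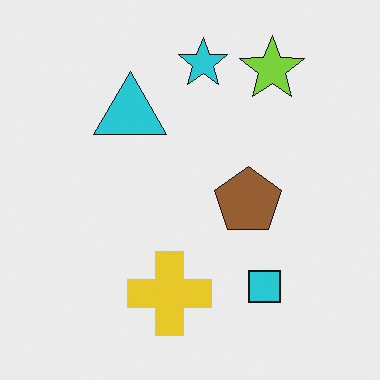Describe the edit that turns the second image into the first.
This is the original image hue-shifted by a small amount.

Every shape's color has rotated by the same amount around the hue wheel — a uniform hue shift.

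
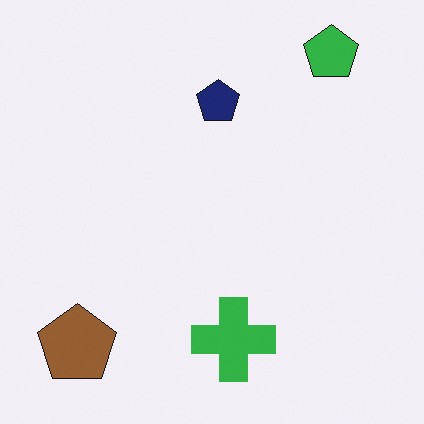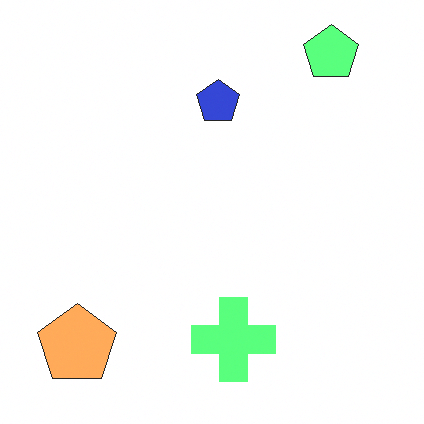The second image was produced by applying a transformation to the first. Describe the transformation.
Brightened a lot.

Every pixel — background and shapes alike — is uniformly brightened.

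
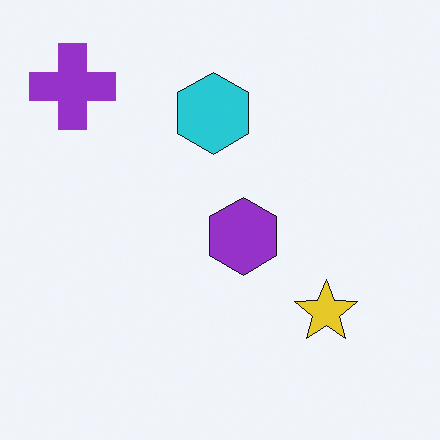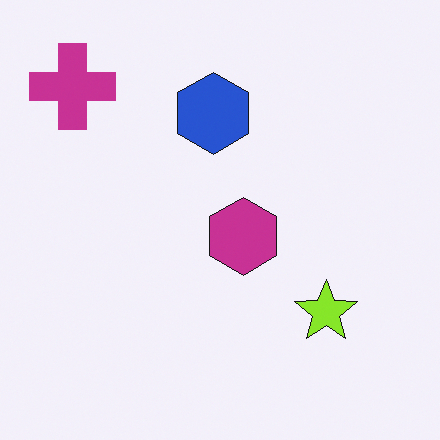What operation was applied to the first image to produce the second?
Hue-shifted by a small amount.

Every shape's color has rotated by the same amount around the hue wheel — a uniform hue shift.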